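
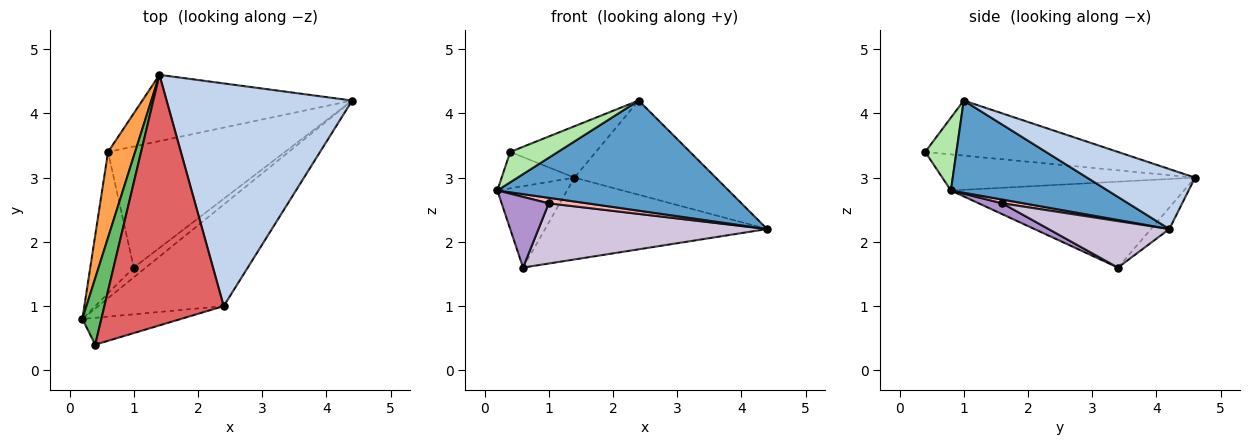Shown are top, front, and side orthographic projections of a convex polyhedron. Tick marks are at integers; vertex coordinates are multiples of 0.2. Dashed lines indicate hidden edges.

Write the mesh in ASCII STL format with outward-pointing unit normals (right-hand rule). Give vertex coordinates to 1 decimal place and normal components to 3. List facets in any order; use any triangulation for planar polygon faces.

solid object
 facet normal 0.446 -0.658 -0.607
  outer loop
   vertex 2.4 1.0 4.2
   vertex 0.2 0.8 2.8
   vertex 4.4 4.2 2.2
  endloop
 endfacet
 facet normal 0.285 0.373 0.883
  outer loop
   vertex 2.4 1.0 4.2
   vertex 4.4 4.2 2.2
   vertex 1.4 4.6 3.0
  endloop
 endfacet
 facet normal -0.917 0.274 0.289
  outer loop
   vertex 0.6 3.4 1.6
   vertex 0.2 0.8 2.8
   vertex 1.4 4.6 3.0
  endloop
 endfacet
 facet normal -0.064 0.775 -0.628
  outer loop
   vertex 0.6 3.4 1.6
   vertex 1.4 4.6 3.0
   vertex 4.4 4.2 2.2
  endloop
 endfacet
 facet normal -0.858 0.247 0.451
  outer loop
   vertex 0.4 0.4 3.4
   vertex 1.4 4.6 3.0
   vertex 0.2 0.8 2.8
  endloop
 endfacet
 facet normal 0.440 -0.673 -0.595
  outer loop
   vertex 0.4 0.4 3.4
   vertex 0.2 0.8 2.8
   vertex 2.4 1.0 4.2
  endloop
 endfacet
 facet normal -0.412 0.183 0.893
  outer loop
   vertex 0.4 0.4 3.4
   vertex 2.4 1.0 4.2
   vertex 1.4 4.6 3.0
  endloop
 endfacet
 facet normal 0.263 -0.473 -0.841
  outer loop
   vertex 1.0 1.6 2.6
   vertex 4.4 4.2 2.2
   vertex 0.2 0.8 2.8
  endloop
 endfacet
 facet normal 0.218 -0.436 -0.873
  outer loop
   vertex 1.0 1.6 2.6
   vertex 0.2 0.8 2.8
   vertex 0.6 3.4 1.6
  endloop
 endfacet
 facet normal 0.229 -0.433 -0.872
  outer loop
   vertex 1.0 1.6 2.6
   vertex 0.6 3.4 1.6
   vertex 4.4 4.2 2.2
  endloop
 endfacet
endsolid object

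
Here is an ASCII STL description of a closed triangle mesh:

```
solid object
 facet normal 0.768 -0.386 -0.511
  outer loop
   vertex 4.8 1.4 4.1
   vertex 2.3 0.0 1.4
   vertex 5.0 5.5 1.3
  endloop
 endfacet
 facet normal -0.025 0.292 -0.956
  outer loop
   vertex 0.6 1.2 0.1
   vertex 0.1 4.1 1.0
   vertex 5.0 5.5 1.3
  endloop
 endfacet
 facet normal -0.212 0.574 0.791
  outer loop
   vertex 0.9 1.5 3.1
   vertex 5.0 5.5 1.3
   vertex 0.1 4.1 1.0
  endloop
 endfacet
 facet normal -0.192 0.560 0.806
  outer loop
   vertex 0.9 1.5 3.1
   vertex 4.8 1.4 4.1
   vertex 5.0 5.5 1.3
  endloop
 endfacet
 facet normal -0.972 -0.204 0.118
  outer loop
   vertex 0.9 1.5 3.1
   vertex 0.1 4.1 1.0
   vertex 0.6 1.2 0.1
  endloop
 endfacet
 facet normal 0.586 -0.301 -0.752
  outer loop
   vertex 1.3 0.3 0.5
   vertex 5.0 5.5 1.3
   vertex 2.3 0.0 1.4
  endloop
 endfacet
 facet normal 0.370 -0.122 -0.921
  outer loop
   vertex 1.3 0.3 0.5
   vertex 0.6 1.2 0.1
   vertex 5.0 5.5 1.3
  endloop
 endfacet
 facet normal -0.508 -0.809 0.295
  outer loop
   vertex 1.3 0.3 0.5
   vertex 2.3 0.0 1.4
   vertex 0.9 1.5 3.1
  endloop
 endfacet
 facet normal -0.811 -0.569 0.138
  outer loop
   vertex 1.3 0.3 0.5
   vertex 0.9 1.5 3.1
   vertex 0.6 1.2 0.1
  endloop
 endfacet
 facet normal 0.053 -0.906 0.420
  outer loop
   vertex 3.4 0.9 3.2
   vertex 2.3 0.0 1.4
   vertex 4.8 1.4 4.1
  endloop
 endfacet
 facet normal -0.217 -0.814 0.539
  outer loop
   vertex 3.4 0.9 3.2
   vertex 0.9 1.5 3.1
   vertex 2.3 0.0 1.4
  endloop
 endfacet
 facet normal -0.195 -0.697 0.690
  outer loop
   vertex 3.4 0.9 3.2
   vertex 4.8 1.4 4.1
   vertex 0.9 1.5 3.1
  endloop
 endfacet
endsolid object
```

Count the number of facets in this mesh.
12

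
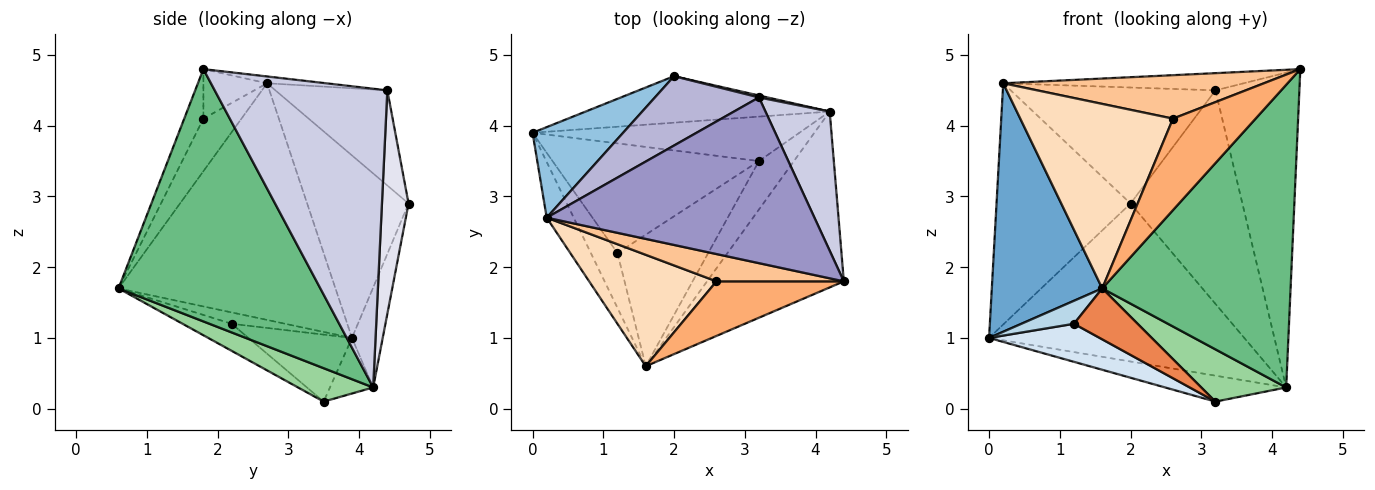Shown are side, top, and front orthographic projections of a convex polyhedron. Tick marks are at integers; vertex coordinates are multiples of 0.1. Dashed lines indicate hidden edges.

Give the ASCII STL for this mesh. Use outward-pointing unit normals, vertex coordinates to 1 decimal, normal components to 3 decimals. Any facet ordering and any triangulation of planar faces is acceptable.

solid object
 facet normal -0.887 -0.451 -0.101
  outer loop
   vertex 0.2 2.7 4.6
   vertex 0.0 3.9 1.0
   vertex 1.6 0.6 1.7
  endloop
 endfacet
 facet normal -0.578 0.764 0.287
  outer loop
   vertex 2.0 4.7 2.9
   vertex 0.0 3.9 1.0
   vertex 0.2 2.7 4.6
  endloop
 endfacet
 facet normal -0.367 -0.360 -0.858
  outer loop
   vertex 1.2 2.2 1.2
   vertex 1.6 0.6 1.7
   vertex 0.0 3.9 1.0
  endloop
 endfacet
 facet normal -0.293 -0.313 -0.903
  outer loop
   vertex 1.2 2.2 1.2
   vertex 0.0 3.9 1.0
   vertex 3.2 3.5 0.1
  endloop
 endfacet
 facet normal -0.268 -0.348 -0.898
  outer loop
   vertex 1.2 2.2 1.2
   vertex 3.2 3.5 0.1
   vertex 1.6 0.6 1.7
  endloop
 endfacet
 facet normal -0.195 -0.842 0.503
  outer loop
   vertex 2.6 1.8 4.1
   vertex 1.6 0.6 1.7
   vertex 4.4 1.8 4.8
  endloop
 endfacet
 facet normal -0.203 -0.829 0.521
  outer loop
   vertex 2.6 1.8 4.1
   vertex 4.4 1.8 4.8
   vertex 0.2 2.7 4.6
  endloop
 endfacet
 facet normal -0.209 -0.837 0.506
  outer loop
   vertex 2.6 1.8 4.1
   vertex 0.2 2.7 4.6
   vertex 1.6 0.6 1.7
  endloop
 endfacet
 facet normal 0.680 -0.634 -0.368
  outer loop
   vertex 4.2 4.2 0.3
   vertex 4.4 1.8 4.8
   vertex 1.6 0.6 1.7
  endloop
 endfacet
 facet normal 0.545 -0.615 -0.570
  outer loop
   vertex 4.2 4.2 0.3
   vertex 1.6 0.6 1.7
   vertex 3.2 3.5 0.1
  endloop
 endfacet
 facet normal -0.177 0.496 -0.850
  outer loop
   vertex 4.2 4.2 0.3
   vertex 3.2 3.5 0.1
   vertex 0.0 3.9 1.0
  endloop
 endfacet
 facet normal -0.115 0.953 -0.280
  outer loop
   vertex 4.2 4.2 0.3
   vertex 0.0 3.9 1.0
   vertex 2.0 4.7 2.9
  endloop
 endfacet
 facet normal -0.025 0.103 0.994
  outer loop
   vertex 3.2 4.4 4.5
   vertex 0.2 2.7 4.6
   vertex 4.4 1.8 4.8
  endloop
 endfacet
 facet normal -0.425 0.777 0.464
  outer loop
   vertex 3.2 4.4 4.5
   vertex 2.0 4.7 2.9
   vertex 0.2 2.7 4.6
  endloop
 endfacet
 facet normal 0.883 0.429 0.190
  outer loop
   vertex 3.2 4.4 4.5
   vertex 4.4 1.8 4.8
   vertex 4.2 4.2 0.3
  endloop
 endfacet
 facet normal 0.231 0.973 0.009
  outer loop
   vertex 3.2 4.4 4.5
   vertex 4.2 4.2 0.3
   vertex 2.0 4.7 2.9
  endloop
 endfacet
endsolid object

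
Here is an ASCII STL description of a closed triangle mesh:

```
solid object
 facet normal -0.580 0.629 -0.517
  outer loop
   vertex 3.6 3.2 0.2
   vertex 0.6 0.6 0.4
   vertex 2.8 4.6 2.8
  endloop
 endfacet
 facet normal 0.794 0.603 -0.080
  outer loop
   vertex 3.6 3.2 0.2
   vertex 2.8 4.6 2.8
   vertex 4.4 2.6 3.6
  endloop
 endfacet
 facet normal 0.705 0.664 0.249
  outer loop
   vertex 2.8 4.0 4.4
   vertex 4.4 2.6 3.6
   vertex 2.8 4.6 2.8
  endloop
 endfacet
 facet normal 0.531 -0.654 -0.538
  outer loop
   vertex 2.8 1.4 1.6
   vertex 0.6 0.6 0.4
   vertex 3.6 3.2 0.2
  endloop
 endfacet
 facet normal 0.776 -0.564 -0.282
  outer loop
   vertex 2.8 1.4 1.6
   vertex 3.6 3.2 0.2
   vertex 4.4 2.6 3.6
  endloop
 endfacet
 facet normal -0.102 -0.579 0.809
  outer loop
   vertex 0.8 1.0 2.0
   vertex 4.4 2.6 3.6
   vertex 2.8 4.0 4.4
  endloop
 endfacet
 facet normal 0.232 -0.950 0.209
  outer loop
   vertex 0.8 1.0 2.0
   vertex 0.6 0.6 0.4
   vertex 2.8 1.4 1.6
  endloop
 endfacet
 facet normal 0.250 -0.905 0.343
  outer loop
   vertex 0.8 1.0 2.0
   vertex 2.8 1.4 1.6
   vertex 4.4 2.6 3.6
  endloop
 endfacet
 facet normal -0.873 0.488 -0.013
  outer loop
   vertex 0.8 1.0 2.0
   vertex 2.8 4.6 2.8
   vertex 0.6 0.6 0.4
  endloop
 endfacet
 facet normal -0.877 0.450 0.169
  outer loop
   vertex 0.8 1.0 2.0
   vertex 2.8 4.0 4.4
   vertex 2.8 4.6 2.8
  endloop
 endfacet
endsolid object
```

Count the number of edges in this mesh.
15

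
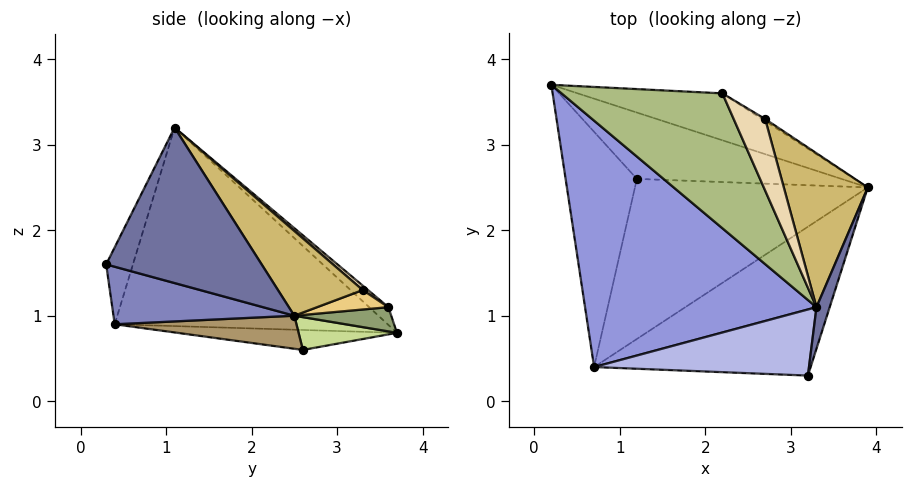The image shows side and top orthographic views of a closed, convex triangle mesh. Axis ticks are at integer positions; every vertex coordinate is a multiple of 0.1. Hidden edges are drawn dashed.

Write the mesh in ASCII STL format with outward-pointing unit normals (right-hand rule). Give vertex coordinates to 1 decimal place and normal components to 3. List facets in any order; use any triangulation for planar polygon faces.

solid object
 facet normal 0.956 -0.282 0.081
  outer loop
   vertex 3.3 1.1 3.2
   vertex 3.2 0.3 1.6
   vertex 3.9 2.5 1.0
  endloop
 endfacet
 facet normal 0.243 -0.326 -0.914
  outer loop
   vertex 0.7 0.4 0.9
   vertex 3.9 2.5 1.0
   vertex 3.2 0.3 1.6
  endloop
 endfacet
 facet normal -0.649 -0.075 0.757
  outer loop
   vertex 0.7 0.4 0.9
   vertex 3.3 1.1 3.2
   vertex 0.2 3.7 0.8
  endloop
 endfacet
 facet normal -0.161 -0.879 0.449
  outer loop
   vertex 0.7 0.4 0.9
   vertex 3.2 0.3 1.6
   vertex 3.3 1.1 3.2
  endloop
 endfacet
 facet normal 0.156 0.326 -0.932
  outer loop
   vertex 2.2 3.6 1.1
   vertex 3.9 2.5 1.0
   vertex 0.2 3.7 0.8
  endloop
 endfacet
 facet normal -0.086 0.618 0.781
  outer loop
   vertex 2.2 3.6 1.1
   vertex 0.2 3.7 0.8
   vertex 3.3 1.1 3.2
  endloop
 endfacet
 facet normal 0.151 0.308 -0.939
  outer loop
   vertex 1.2 2.6 0.6
   vertex 0.2 3.7 0.8
   vertex 3.9 2.5 1.0
  endloop
 endfacet
 facet normal -0.269 -0.070 -0.961
  outer loop
   vertex 1.2 2.6 0.6
   vertex 0.7 0.4 0.9
   vertex 0.2 3.7 0.8
  endloop
 endfacet
 facet normal 0.139 -0.165 -0.977
  outer loop
   vertex 1.2 2.6 0.6
   vertex 3.9 2.5 1.0
   vertex 0.7 0.4 0.9
  endloop
 endfacet
 facet normal 0.554 0.625 0.549
  outer loop
   vertex 2.7 3.3 1.3
   vertex 3.3 1.1 3.2
   vertex 3.9 2.5 1.0
  endloop
 endfacet
 facet normal 0.538 0.839 -0.086
  outer loop
   vertex 2.7 3.3 1.3
   vertex 3.9 2.5 1.0
   vertex 2.2 3.6 1.1
  endloop
 endfacet
 facet normal 0.104 0.666 0.738
  outer loop
   vertex 2.7 3.3 1.3
   vertex 2.2 3.6 1.1
   vertex 3.3 1.1 3.2
  endloop
 endfacet
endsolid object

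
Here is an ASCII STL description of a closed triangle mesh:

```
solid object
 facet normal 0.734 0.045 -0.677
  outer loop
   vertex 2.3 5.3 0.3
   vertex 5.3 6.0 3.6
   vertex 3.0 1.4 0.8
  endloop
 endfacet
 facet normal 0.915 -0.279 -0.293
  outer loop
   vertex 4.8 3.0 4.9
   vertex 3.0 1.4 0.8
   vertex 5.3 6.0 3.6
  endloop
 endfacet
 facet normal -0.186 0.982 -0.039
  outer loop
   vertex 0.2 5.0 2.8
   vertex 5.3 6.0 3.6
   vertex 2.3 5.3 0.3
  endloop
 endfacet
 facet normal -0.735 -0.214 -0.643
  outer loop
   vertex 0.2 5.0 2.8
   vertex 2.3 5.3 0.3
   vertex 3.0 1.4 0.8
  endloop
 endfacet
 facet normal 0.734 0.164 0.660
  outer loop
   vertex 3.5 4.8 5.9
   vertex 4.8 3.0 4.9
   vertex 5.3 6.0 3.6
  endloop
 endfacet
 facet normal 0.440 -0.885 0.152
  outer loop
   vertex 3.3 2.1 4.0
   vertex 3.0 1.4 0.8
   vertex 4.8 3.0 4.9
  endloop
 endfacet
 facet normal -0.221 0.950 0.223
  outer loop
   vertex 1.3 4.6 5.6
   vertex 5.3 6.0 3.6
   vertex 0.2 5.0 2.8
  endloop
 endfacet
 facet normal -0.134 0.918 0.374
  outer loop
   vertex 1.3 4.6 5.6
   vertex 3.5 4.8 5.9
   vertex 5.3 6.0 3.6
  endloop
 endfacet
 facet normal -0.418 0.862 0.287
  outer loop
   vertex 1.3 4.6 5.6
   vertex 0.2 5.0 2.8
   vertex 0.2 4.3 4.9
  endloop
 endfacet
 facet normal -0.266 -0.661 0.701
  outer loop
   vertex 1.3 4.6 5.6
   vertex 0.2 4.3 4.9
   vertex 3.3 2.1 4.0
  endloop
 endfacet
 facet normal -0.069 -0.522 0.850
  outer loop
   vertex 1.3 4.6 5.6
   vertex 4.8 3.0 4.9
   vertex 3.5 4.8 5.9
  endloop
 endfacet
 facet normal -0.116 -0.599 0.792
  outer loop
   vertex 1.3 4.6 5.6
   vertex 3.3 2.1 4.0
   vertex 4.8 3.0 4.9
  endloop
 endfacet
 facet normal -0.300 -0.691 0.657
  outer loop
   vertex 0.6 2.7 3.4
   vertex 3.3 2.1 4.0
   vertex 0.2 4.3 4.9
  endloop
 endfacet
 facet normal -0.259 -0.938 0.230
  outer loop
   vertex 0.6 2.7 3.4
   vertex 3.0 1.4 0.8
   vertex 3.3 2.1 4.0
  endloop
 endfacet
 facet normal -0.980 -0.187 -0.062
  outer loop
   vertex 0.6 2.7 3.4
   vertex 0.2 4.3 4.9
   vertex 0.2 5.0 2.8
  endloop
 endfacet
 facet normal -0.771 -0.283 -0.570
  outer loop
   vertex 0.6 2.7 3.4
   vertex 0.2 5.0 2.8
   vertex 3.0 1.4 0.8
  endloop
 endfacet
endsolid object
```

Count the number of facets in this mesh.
16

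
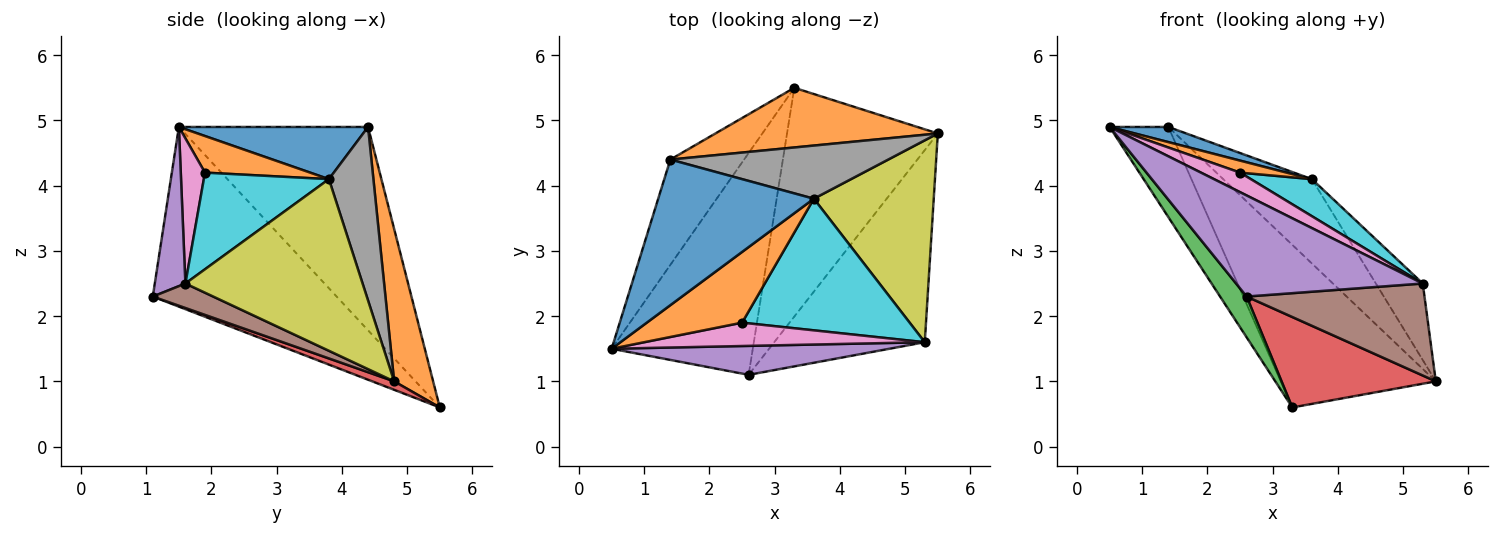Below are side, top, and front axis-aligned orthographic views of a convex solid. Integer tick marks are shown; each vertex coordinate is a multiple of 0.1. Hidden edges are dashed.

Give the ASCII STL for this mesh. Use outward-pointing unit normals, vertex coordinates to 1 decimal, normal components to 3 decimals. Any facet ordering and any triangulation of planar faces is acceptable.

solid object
 facet normal -0.903 0.280 -0.327
  outer loop
   vertex 3.3 5.5 0.6
   vertex 0.5 1.5 4.9
   vertex 1.4 4.4 4.9
  endloop
 endfacet
 facet normal 0.230 0.914 0.335
  outer loop
   vertex 3.3 5.5 0.6
   vertex 1.4 4.4 4.9
   vertex 5.5 4.8 1.0
  endloop
 endfacet
 facet normal -0.781 -0.113 -0.614
  outer loop
   vertex 2.6 1.1 2.3
   vertex 0.5 1.5 4.9
   vertex 3.3 5.5 0.6
  endloop
 endfacet
 facet normal 0.052 -0.367 -0.929
  outer loop
   vertex 2.6 1.1 2.3
   vertex 3.3 5.5 0.6
   vertex 5.5 4.8 1.0
  endloop
 endfacet
 facet normal 0.156 -0.950 0.272
  outer loop
   vertex 5.3 1.6 2.5
   vertex 0.5 1.5 4.9
   vertex 2.6 1.1 2.3
  endloop
 endfacet
 facet normal 0.145 -0.427 -0.892
  outer loop
   vertex 5.3 1.6 2.5
   vertex 2.6 1.1 2.3
   vertex 5.5 4.8 1.0
  endloop
 endfacet
 facet normal 0.369 -0.597 0.713
  outer loop
   vertex 2.5 1.9 4.2
   vertex 0.5 1.5 4.9
   vertex 5.3 1.6 2.5
  endloop
 endfacet
 facet normal 0.391 0.779 0.491
  outer loop
   vertex 3.6 3.8 4.1
   vertex 5.5 4.8 1.0
   vertex 1.4 4.4 4.9
  endloop
 endfacet
 facet normal 0.801 0.212 0.560
  outer loop
   vertex 3.6 3.8 4.1
   vertex 5.3 1.6 2.5
   vertex 5.5 4.8 1.0
  endloop
 endfacet
 facet normal 0.486 -0.237 0.842
  outer loop
   vertex 3.6 3.8 4.1
   vertex 2.5 1.9 4.2
   vertex 5.3 1.6 2.5
  endloop
 endfacet
 facet normal 0.316 -0.098 0.944
  outer loop
   vertex 3.6 3.8 4.1
   vertex 1.4 4.4 4.9
   vertex 0.5 1.5 4.9
  endloop
 endfacet
 facet normal 0.354 -0.156 0.922
  outer loop
   vertex 3.6 3.8 4.1
   vertex 0.5 1.5 4.9
   vertex 2.5 1.9 4.2
  endloop
 endfacet
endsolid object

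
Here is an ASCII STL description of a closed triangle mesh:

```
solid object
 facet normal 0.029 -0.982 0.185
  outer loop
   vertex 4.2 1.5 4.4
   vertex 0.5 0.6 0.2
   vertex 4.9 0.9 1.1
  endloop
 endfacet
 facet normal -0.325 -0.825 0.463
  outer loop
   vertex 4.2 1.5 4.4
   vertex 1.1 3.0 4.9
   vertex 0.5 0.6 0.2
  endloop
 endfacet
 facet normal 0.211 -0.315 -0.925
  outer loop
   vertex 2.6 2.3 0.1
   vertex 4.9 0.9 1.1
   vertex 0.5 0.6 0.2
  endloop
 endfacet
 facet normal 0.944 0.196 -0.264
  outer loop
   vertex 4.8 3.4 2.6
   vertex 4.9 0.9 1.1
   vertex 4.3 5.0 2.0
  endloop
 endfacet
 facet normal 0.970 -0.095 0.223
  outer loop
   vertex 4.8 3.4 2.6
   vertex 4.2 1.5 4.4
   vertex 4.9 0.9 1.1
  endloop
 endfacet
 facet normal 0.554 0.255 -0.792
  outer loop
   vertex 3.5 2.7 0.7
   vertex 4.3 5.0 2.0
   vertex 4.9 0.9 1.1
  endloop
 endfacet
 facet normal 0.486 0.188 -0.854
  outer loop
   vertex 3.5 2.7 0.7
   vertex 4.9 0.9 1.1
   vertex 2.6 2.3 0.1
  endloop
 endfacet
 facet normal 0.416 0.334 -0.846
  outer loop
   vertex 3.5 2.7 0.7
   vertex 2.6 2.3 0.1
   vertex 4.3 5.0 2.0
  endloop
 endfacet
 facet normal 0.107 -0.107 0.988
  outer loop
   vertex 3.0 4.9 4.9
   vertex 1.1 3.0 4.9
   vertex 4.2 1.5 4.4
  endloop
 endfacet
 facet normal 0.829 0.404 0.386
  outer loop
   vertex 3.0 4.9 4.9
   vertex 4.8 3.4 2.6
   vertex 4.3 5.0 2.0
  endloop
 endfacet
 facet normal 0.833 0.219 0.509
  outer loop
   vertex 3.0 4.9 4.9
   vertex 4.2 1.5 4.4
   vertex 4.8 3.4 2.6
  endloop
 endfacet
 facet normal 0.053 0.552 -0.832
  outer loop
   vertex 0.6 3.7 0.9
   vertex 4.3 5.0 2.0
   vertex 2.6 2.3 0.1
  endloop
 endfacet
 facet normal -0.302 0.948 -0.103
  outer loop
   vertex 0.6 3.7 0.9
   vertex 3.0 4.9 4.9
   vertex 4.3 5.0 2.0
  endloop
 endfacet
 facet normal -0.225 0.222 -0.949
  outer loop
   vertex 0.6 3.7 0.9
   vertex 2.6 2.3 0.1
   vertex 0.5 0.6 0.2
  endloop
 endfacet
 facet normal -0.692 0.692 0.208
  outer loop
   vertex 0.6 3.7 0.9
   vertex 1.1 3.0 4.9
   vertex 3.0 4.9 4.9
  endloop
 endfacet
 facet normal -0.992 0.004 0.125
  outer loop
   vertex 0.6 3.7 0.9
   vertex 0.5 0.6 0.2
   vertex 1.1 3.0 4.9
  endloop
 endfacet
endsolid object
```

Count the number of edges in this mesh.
24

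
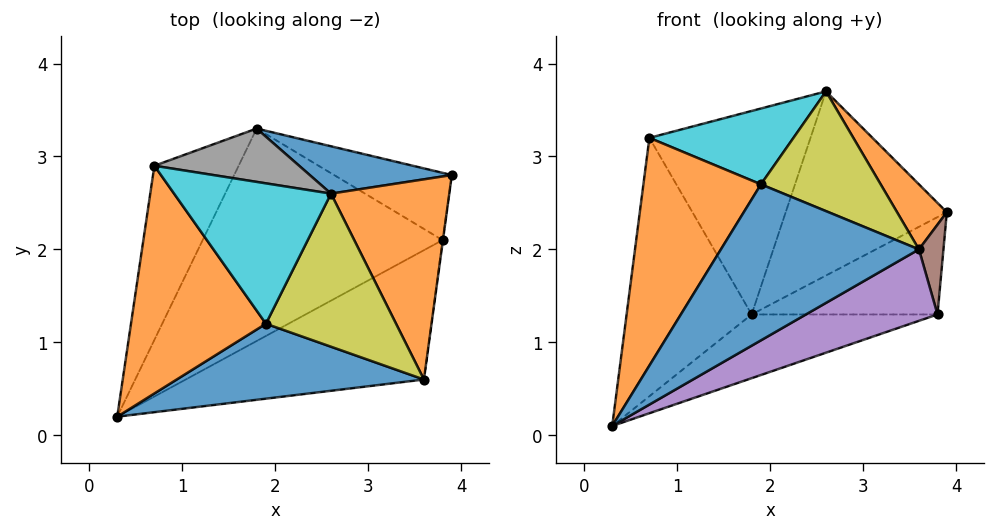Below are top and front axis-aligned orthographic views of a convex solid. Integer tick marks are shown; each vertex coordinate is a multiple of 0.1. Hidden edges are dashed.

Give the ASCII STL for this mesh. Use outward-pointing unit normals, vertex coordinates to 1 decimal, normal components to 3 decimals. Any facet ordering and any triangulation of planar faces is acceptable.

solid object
 facet normal 0.100 0.964 0.248
  outer loop
   vertex 2.6 2.6 3.7
   vertex 3.9 2.8 2.4
   vertex 1.8 3.3 1.3
  endloop
 endfacet
 facet normal 0.707 -0.219 0.673
  outer loop
   vertex 3.6 0.6 2.0
   vertex 3.9 2.8 2.4
   vertex 2.6 2.6 3.7
  endloop
 endfacet
 facet normal 0.170 0.283 -0.944
  outer loop
   vertex 3.8 2.1 1.3
   vertex 0.3 0.2 0.1
   vertex 1.8 3.3 1.3
  endloop
 endfacet
 facet normal 0.443 0.738 -0.510
  outer loop
   vertex 3.8 2.1 1.3
   vertex 1.8 3.3 1.3
   vertex 3.9 2.8 2.4
  endloop
 endfacet
 facet normal 0.490 -0.421 -0.763
  outer loop
   vertex 3.8 2.1 1.3
   vertex 3.6 0.6 2.0
   vertex 0.3 0.2 0.1
  endloop
 endfacet
 facet normal 0.991 -0.134 -0.005
  outer loop
   vertex 3.8 2.1 1.3
   vertex 3.9 2.8 2.4
   vertex 3.6 0.6 2.0
  endloop
 endfacet
 facet normal -0.785 0.514 -0.346
  outer loop
   vertex 0.7 2.9 3.2
   vertex 1.8 3.3 1.3
   vertex 0.3 0.2 0.1
  endloop
 endfacet
 facet normal 0.086 0.964 0.253
  outer loop
   vertex 0.7 2.9 3.2
   vertex 2.6 2.6 3.7
   vertex 1.8 3.3 1.3
  endloop
 endfacet
 facet normal 0.106 -0.613 0.783
  outer loop
   vertex 1.9 1.2 2.7
   vertex 3.6 0.6 2.0
   vertex 2.6 2.6 3.7
  endloop
 endfacet
 facet normal -0.293 -0.454 0.841
  outer loop
   vertex 1.9 1.2 2.7
   vertex 2.6 2.6 3.7
   vertex 0.7 2.9 3.2
  endloop
 endfacet
 facet normal -0.139 -0.893 0.429
  outer loop
   vertex 1.9 1.2 2.7
   vertex 0.3 0.2 0.1
   vertex 3.6 0.6 2.0
  endloop
 endfacet
 facet normal -0.577 -0.577 0.577
  outer loop
   vertex 1.9 1.2 2.7
   vertex 0.7 2.9 3.2
   vertex 0.3 0.2 0.1
  endloop
 endfacet
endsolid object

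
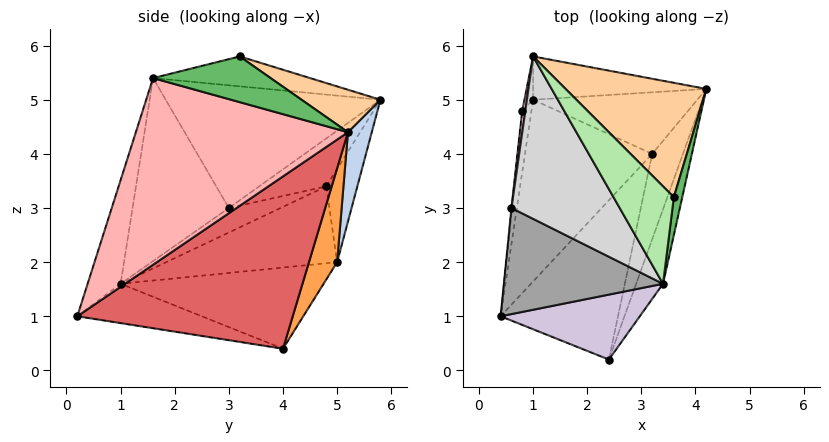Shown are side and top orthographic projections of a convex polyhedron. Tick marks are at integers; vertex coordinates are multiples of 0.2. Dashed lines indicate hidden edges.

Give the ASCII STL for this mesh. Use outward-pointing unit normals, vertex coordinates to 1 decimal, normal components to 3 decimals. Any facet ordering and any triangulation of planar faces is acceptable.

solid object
 facet normal -0.531 0.163 -0.832
  outer loop
   vertex 1.0 5.0 2.0
   vertex 3.2 4.0 0.4
   vertex 0.4 1.0 1.6
  endloop
 endfacet
 facet normal 0.132 0.958 -0.255
  outer loop
   vertex 1.0 5.0 2.0
   vertex 1.0 5.8 5.0
   vertex 4.2 5.2 4.4
  endloop
 endfacet
 facet normal 0.185 0.927 -0.325
  outer loop
   vertex 1.0 5.0 2.0
   vertex 4.2 5.2 4.4
   vertex 3.2 4.0 0.4
  endloop
 endfacet
 facet normal 0.250 0.504 0.827
  outer loop
   vertex 3.6 3.2 5.8
   vertex 4.2 5.2 4.4
   vertex 1.0 5.8 5.0
  endloop
 endfacet
 facet normal 0.970 -0.166 0.179
  outer loop
   vertex 3.6 3.2 5.8
   vertex 3.4 1.6 5.4
   vertex 4.2 5.2 4.4
  endloop
 endfacet
 facet normal -0.438 -0.166 0.884
  outer loop
   vertex 3.6 3.2 5.8
   vertex 1.0 5.8 5.0
   vertex 3.4 1.6 5.4
  endloop
 endfacet
 facet normal 0.958 -0.229 -0.171
  outer loop
   vertex 2.4 0.2 1.0
   vertex 3.2 4.0 0.4
   vertex 4.2 5.2 4.4
  endloop
 endfacet
 facet normal 0.958 -0.251 -0.138
  outer loop
   vertex 2.4 0.2 1.0
   vertex 4.2 5.2 4.4
   vertex 3.4 1.6 5.4
  endloop
 endfacet
 facet normal -0.317 -0.083 -0.945
  outer loop
   vertex 2.4 0.2 1.0
   vertex 0.4 1.0 1.6
   vertex 3.2 4.0 0.4
  endloop
 endfacet
 facet normal -0.257 -0.902 0.346
  outer loop
   vertex 2.4 0.2 1.0
   vertex 3.4 1.6 5.4
   vertex 0.4 1.0 1.6
  endloop
 endfacet
 facet normal -0.980 0.159 -0.117
  outer loop
   vertex 0.8 4.8 3.4
   vertex 1.0 5.0 2.0
   vertex 0.4 1.0 1.6
  endloop
 endfacet
 facet normal -0.941 0.328 -0.087
  outer loop
   vertex 0.8 4.8 3.4
   vertex 1.0 5.8 5.0
   vertex 1.0 5.0 2.0
  endloop
 endfacet
 facet normal -0.993 0.115 -0.023
  outer loop
   vertex 0.6 3.0 3.0
   vertex 0.8 4.8 3.4
   vertex 0.4 1.0 1.6
  endloop
 endfacet
 facet normal -0.993 0.096 0.064
  outer loop
   vertex 0.6 3.0 3.0
   vertex 1.0 5.8 5.0
   vertex 0.8 4.8 3.4
  endloop
 endfacet
 facet normal -0.704 -0.358 0.613
  outer loop
   vertex 0.6 3.0 3.0
   vertex 0.4 1.0 1.6
   vertex 3.4 1.6 5.4
  endloop
 endfacet
 facet normal -0.704 -0.343 0.621
  outer loop
   vertex 0.6 3.0 3.0
   vertex 3.4 1.6 5.4
   vertex 1.0 5.8 5.0
  endloop
 endfacet
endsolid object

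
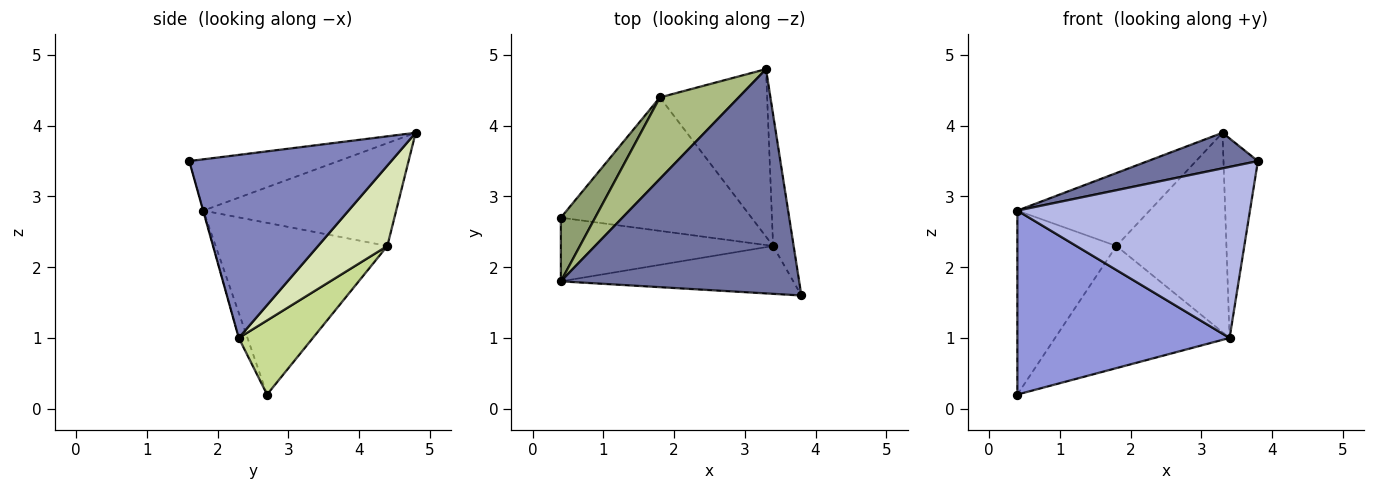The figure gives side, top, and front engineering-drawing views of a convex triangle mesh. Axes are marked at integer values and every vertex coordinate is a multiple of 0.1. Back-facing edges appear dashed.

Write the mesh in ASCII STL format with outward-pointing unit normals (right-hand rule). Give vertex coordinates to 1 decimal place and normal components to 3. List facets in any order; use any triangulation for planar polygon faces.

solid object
 facet normal -0.208 -0.153 0.966
  outer loop
   vertex 0.4 1.8 2.8
   vertex 3.8 1.6 3.5
   vertex 3.3 4.8 3.9
  endloop
 endfacet
 facet normal 0.980 0.167 -0.110
  outer loop
   vertex 3.4 2.3 1.0
   vertex 3.3 4.8 3.9
   vertex 3.8 1.6 3.5
  endloop
 endfacet
 facet normal -0.039 -0.944 -0.327
  outer loop
   vertex 3.4 2.3 1.0
   vertex 0.4 1.8 2.8
   vertex 0.4 2.7 0.2
  endloop
 endfacet
 facet normal -0.001 -0.963 -0.269
  outer loop
   vertex 3.4 2.3 1.0
   vertex 3.8 1.6 3.5
   vertex 0.4 1.8 2.8
  endloop
 endfacet
 facet normal -0.854 0.492 0.170
  outer loop
   vertex 1.8 4.4 2.3
   vertex 0.4 2.7 0.2
   vertex 0.4 1.8 2.8
  endloop
 endfacet
 facet normal -0.697 0.478 0.534
  outer loop
   vertex 1.8 4.4 2.3
   vertex 0.4 1.8 2.8
   vertex 3.3 4.8 3.9
  endloop
 endfacet
 facet normal 0.276 0.649 -0.709
  outer loop
   vertex 1.8 4.4 2.3
   vertex 3.4 2.3 1.0
   vertex 0.4 2.7 0.2
  endloop
 endfacet
 facet normal 0.434 0.690 -0.580
  outer loop
   vertex 1.8 4.4 2.3
   vertex 3.3 4.8 3.9
   vertex 3.4 2.3 1.0
  endloop
 endfacet
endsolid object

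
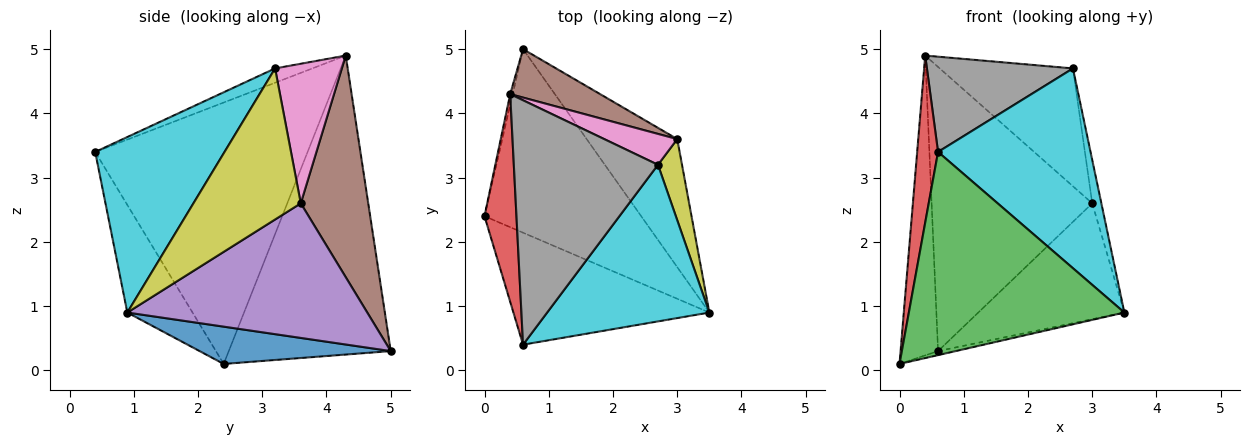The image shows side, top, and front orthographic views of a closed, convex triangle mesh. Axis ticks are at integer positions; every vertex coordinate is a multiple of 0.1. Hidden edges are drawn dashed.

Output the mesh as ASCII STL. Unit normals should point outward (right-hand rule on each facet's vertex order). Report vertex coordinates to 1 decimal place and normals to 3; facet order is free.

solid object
 facet normal 0.231 0.021 -0.973
  outer loop
   vertex 0.6 5.0 0.3
   vertex 3.5 0.9 0.9
   vertex 0.0 2.4 0.1
  endloop
 endfacet
 facet normal -0.974 0.225 -0.008
  outer loop
   vertex 0.4 4.3 4.9
   vertex 0.6 5.0 0.3
   vertex 0.0 2.4 0.1
  endloop
 endfacet
 facet normal -0.256 -0.847 -0.467
  outer loop
   vertex 0.6 0.4 3.4
   vertex 0.0 2.4 0.1
   vertex 3.5 0.9 0.9
  endloop
 endfacet
 facet normal -0.988 -0.097 0.121
  outer loop
   vertex 0.6 0.4 3.4
   vertex 0.4 4.3 4.9
   vertex 0.0 2.4 0.1
  endloop
 endfacet
 facet normal 0.741 0.451 -0.498
  outer loop
   vertex 3.0 3.6 2.6
   vertex 3.5 0.9 0.9
   vertex 0.6 5.0 0.3
  endloop
 endfacet
 facet normal 0.383 0.911 0.155
  outer loop
   vertex 3.0 3.6 2.6
   vertex 0.6 5.0 0.3
   vertex 0.4 4.3 4.9
  endloop
 endfacet
 facet normal 0.436 0.870 0.228
  outer loop
   vertex 2.7 3.2 4.7
   vertex 3.0 3.6 2.6
   vertex 0.4 4.3 4.9
  endloop
 endfacet
 facet normal -0.092 -0.362 0.928
  outer loop
   vertex 2.7 3.2 4.7
   vertex 0.4 4.3 4.9
   vertex 0.6 0.4 3.4
  endloop
 endfacet
 facet normal 0.984 0.084 0.157
  outer loop
   vertex 2.7 3.2 4.7
   vertex 3.5 0.9 0.9
   vertex 3.0 3.6 2.6
  endloop
 endfacet
 facet normal 0.555 -0.655 0.513
  outer loop
   vertex 2.7 3.2 4.7
   vertex 0.6 0.4 3.4
   vertex 3.5 0.9 0.9
  endloop
 endfacet
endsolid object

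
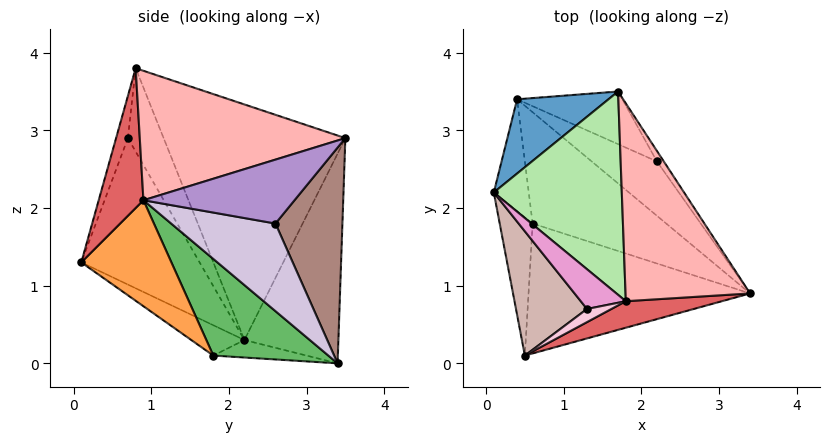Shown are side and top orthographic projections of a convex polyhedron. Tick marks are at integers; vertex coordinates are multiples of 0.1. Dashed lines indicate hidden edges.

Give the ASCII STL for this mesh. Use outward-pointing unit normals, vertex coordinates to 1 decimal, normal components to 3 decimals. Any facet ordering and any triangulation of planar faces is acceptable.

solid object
 facet normal -0.871 0.313 0.380
  outer loop
   vertex 0.4 3.4 0.0
   vertex 0.1 2.2 0.3
   vertex 1.7 3.5 2.9
  endloop
 endfacet
 facet normal -0.611 -0.432 -0.663
  outer loop
   vertex 0.6 1.8 0.1
   vertex 0.5 0.1 1.3
   vertex 0.1 2.2 0.3
  endloop
 endfacet
 facet normal 0.360 -0.552 -0.752
  outer loop
   vertex 0.6 1.8 0.1
   vertex 3.4 0.9 2.1
   vertex 0.5 0.1 1.3
  endloop
 endfacet
 facet normal -0.444 -0.111 -0.889
  outer loop
   vertex 0.6 1.8 0.1
   vertex 0.1 2.2 0.3
   vertex 0.4 3.4 0.0
  endloop
 endfacet
 facet normal 0.586 0.023 -0.810
  outer loop
   vertex 0.6 1.8 0.1
   vertex 0.4 3.4 0.0
   vertex 3.4 0.9 2.1
  endloop
 endfacet
 facet normal -0.872 0.126 0.474
  outer loop
   vertex 1.8 0.8 3.8
   vertex 1.7 3.5 2.9
   vertex 0.1 2.2 0.3
  endloop
 endfacet
 facet normal 0.223 -0.963 0.153
  outer loop
   vertex 1.8 0.8 3.8
   vertex 0.5 0.1 1.3
   vertex 3.4 0.9 2.1
  endloop
 endfacet
 facet normal 0.698 0.250 0.671
  outer loop
   vertex 1.8 0.8 3.8
   vertex 3.4 0.9 2.1
   vertex 1.7 3.5 2.9
  endloop
 endfacet
 facet normal 0.821 0.564 -0.088
  outer loop
   vertex 2.2 2.6 1.8
   vertex 1.7 3.5 2.9
   vertex 3.4 0.9 2.1
  endloop
 endfacet
 facet normal 0.728 0.418 -0.542
  outer loop
   vertex 2.2 2.6 1.8
   vertex 3.4 0.9 2.1
   vertex 0.4 3.4 0.0
  endloop
 endfacet
 facet normal 0.624 0.719 -0.305
  outer loop
   vertex 2.2 2.6 1.8
   vertex 0.4 3.4 0.0
   vertex 1.7 3.5 2.9
  endloop
 endfacet
 facet normal -0.899 0.036 0.436
  outer loop
   vertex 1.3 0.7 2.9
   vertex 0.1 2.2 0.3
   vertex 0.5 0.1 1.3
  endloop
 endfacet
 facet normal -0.873 0.119 0.472
  outer loop
   vertex 1.3 0.7 2.9
   vertex 1.8 0.8 3.8
   vertex 0.1 2.2 0.3
  endloop
 endfacet
 facet normal -0.851 -0.179 0.493
  outer loop
   vertex 1.3 0.7 2.9
   vertex 0.5 0.1 1.3
   vertex 1.8 0.8 3.8
  endloop
 endfacet
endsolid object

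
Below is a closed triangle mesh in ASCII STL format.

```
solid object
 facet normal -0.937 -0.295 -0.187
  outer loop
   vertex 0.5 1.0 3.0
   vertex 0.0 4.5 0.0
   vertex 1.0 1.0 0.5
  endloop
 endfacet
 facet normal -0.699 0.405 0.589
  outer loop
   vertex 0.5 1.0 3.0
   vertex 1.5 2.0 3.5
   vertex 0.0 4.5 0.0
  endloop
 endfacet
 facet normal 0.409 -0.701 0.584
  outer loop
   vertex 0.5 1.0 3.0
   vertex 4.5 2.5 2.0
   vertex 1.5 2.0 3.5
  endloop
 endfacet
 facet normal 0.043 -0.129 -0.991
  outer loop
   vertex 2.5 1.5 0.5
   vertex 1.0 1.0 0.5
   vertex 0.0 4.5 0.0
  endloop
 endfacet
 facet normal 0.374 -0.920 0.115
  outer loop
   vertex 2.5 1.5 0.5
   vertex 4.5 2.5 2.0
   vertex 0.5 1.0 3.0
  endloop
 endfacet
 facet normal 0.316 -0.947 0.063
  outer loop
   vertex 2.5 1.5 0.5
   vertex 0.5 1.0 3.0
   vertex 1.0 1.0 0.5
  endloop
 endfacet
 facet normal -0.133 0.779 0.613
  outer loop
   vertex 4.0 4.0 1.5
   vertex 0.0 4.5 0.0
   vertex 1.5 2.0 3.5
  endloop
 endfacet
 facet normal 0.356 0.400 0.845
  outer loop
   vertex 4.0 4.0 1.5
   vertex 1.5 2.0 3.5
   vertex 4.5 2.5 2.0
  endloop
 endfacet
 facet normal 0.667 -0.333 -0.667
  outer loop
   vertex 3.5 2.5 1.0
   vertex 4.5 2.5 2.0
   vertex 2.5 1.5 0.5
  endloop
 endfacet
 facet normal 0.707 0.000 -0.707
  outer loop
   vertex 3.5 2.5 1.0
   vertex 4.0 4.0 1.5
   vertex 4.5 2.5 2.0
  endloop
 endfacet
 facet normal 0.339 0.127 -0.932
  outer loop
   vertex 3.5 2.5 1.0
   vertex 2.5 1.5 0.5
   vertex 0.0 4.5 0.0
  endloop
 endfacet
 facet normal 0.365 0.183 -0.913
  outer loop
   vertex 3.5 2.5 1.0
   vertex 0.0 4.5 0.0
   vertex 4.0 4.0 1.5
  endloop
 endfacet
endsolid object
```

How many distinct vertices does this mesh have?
8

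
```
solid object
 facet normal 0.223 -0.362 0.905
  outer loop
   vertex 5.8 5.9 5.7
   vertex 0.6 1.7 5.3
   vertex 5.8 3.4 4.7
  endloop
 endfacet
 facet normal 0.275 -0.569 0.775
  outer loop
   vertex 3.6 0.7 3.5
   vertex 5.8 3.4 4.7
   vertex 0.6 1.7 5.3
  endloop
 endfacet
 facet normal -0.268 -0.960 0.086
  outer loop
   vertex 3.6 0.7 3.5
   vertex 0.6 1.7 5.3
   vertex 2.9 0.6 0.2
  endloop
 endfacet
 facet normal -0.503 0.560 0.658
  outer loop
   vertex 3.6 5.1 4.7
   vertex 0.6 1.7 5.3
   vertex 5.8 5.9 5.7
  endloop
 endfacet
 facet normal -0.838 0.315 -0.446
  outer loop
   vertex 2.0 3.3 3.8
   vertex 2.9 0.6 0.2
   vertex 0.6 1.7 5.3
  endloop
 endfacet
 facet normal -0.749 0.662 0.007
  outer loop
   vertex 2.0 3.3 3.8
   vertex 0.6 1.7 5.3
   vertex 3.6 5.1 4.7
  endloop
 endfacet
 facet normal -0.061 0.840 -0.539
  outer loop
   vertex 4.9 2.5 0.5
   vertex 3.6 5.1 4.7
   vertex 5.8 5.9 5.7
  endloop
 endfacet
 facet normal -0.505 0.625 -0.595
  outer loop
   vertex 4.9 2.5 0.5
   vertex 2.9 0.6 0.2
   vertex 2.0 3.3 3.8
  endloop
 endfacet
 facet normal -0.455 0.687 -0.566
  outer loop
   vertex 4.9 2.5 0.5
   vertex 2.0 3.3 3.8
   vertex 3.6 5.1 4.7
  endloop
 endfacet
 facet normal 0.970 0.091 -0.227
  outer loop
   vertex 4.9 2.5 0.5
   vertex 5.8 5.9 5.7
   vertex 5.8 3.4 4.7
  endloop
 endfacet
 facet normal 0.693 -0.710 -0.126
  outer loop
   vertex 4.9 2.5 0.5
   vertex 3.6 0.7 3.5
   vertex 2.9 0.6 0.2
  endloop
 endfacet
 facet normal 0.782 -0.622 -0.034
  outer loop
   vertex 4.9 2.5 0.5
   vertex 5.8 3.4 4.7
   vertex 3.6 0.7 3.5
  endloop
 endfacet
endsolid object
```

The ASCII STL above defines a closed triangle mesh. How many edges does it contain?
18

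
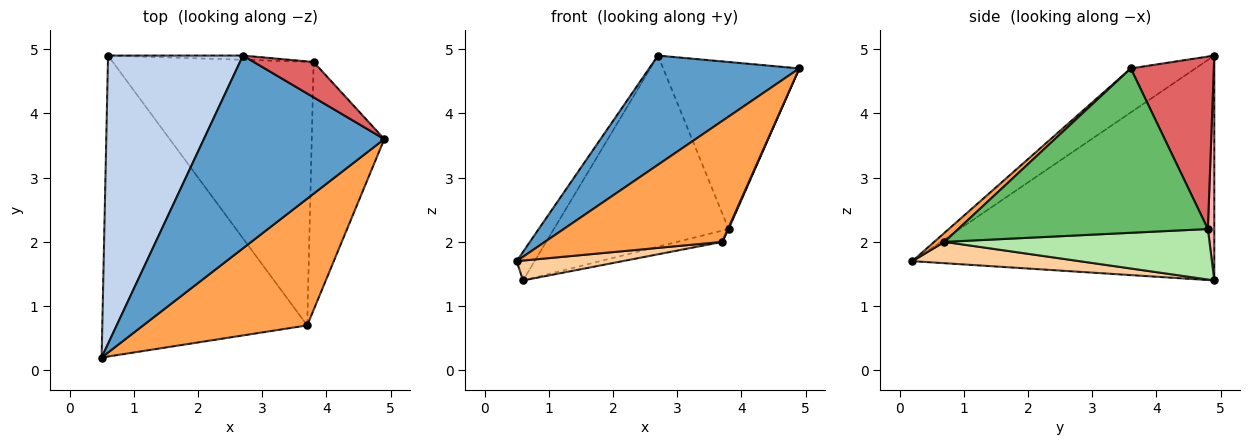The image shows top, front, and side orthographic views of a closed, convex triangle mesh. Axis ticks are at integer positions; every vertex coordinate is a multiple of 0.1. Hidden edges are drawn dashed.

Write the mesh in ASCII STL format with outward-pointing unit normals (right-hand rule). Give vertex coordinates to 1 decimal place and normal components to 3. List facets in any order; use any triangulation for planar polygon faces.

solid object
 facet normal -0.208 -0.482 0.851
  outer loop
   vertex 2.7 4.9 4.9
   vertex 0.5 0.2 1.7
   vertex 4.9 3.6 4.7
  endloop
 endfacet
 facet normal -0.856 0.051 0.514
  outer loop
   vertex 2.7 4.9 4.9
   vertex 0.6 4.9 1.4
   vertex 0.5 0.2 1.7
  endloop
 endfacet
 facet normal 0.040 -0.690 0.723
  outer loop
   vertex 3.7 0.7 2.0
   vertex 4.9 3.6 4.7
   vertex 0.5 0.2 1.7
  endloop
 endfacet
 facet normal 0.103 -0.066 -0.992
  outer loop
   vertex 3.7 0.7 2.0
   vertex 0.5 0.2 1.7
   vertex 0.6 4.9 1.4
  endloop
 endfacet
 facet normal 0.915 -0.003 -0.404
  outer loop
   vertex 3.8 4.8 2.2
   vertex 4.9 3.6 4.7
   vertex 3.7 0.7 2.0
  endloop
 endfacet
 facet normal 0.244 0.041 -0.969
  outer loop
   vertex 3.8 4.8 2.2
   vertex 3.7 0.7 2.0
   vertex 0.6 4.9 1.4
  endloop
 endfacet
 facet normal 0.513 0.840 0.178
  outer loop
   vertex 3.8 4.8 2.2
   vertex 2.7 4.9 4.9
   vertex 4.9 3.6 4.7
  endloop
 endfacet
 facet normal 0.037 0.999 -0.022
  outer loop
   vertex 3.8 4.8 2.2
   vertex 0.6 4.9 1.4
   vertex 2.7 4.9 4.9
  endloop
 endfacet
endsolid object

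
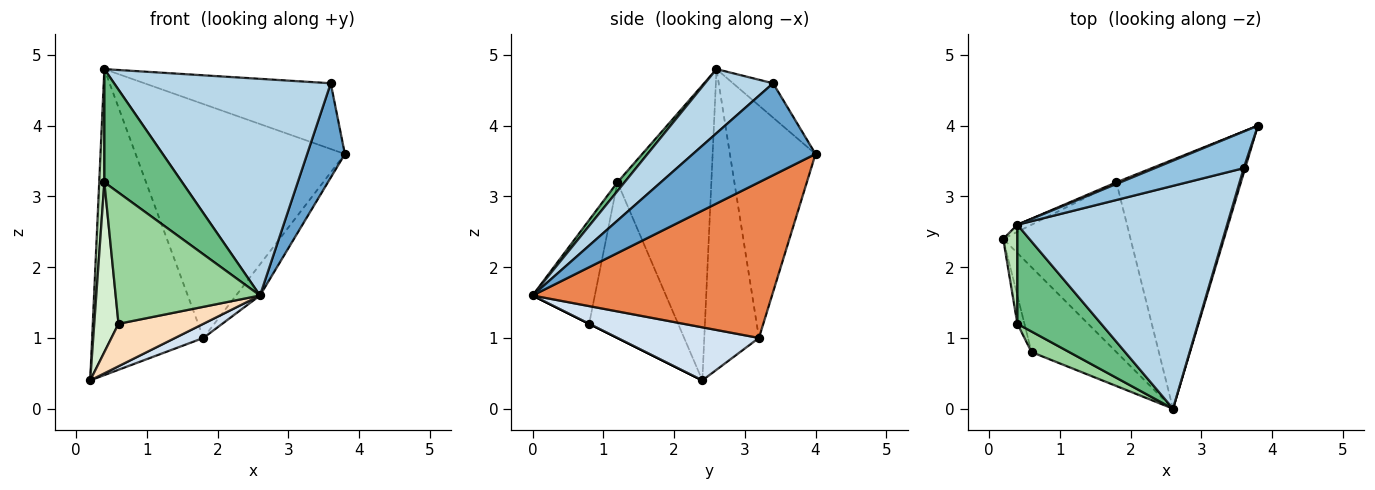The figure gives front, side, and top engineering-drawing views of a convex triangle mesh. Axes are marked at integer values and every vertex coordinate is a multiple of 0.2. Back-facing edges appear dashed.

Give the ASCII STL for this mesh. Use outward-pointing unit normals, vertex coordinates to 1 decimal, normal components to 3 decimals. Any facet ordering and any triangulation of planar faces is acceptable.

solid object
 facet normal 0.956 -0.294 0.015
  outer loop
   vertex 3.6 3.4 4.6
   vertex 2.6 0.0 1.6
   vertex 3.8 4.0 3.6
  endloop
 endfacet
 facet normal -0.185 0.859 0.478
  outer loop
   vertex 3.6 3.4 4.6
   vertex 3.8 4.0 3.6
   vertex 0.4 2.6 4.8
  endloop
 endfacet
 facet normal 0.214 -0.681 0.700
  outer loop
   vertex 3.6 3.4 4.6
   vertex 0.4 2.6 4.8
   vertex 2.6 0.0 1.6
  endloop
 endfacet
 facet normal 0.383 -0.077 -0.920
  outer loop
   vertex 1.8 3.2 1.0
   vertex 2.6 0.0 1.6
   vertex 0.2 2.4 0.4
  endloop
 endfacet
 facet normal 0.778 0.078 -0.623
  outer loop
   vertex 1.8 3.2 1.0
   vertex 3.8 4.0 3.6
   vertex 2.6 0.0 1.6
  endloop
 endfacet
 facet normal -0.441 0.897 -0.021
  outer loop
   vertex 1.8 3.2 1.0
   vertex 0.2 2.4 0.4
   vertex 0.4 2.6 4.8
  endloop
 endfacet
 facet normal -0.379 0.925 0.007
  outer loop
   vertex 1.8 3.2 1.0
   vertex 0.4 2.6 4.8
   vertex 3.8 4.0 3.6
  endloop
 endfacet
 facet normal 0.000 -0.447 -0.894
  outer loop
   vertex 0.6 0.8 1.2
   vertex 0.2 2.4 0.4
   vertex 2.6 0.0 1.6
  endloop
 endfacet
 facet normal 0.068 -0.751 0.657
  outer loop
   vertex 0.4 1.2 3.2
   vertex 2.6 0.0 1.6
   vertex 0.4 2.6 4.8
  endloop
 endfacet
 facet normal -0.392 -0.909 0.143
  outer loop
   vertex 0.4 1.2 3.2
   vertex 0.6 0.8 1.2
   vertex 2.6 0.0 1.6
  endloop
 endfacet
 facet normal -0.997 -0.055 0.048
  outer loop
   vertex 0.4 1.2 3.2
   vertex 0.4 2.6 4.8
   vertex 0.2 2.4 0.4
  endloop
 endfacet
 facet normal -0.964 -0.263 -0.044
  outer loop
   vertex 0.4 1.2 3.2
   vertex 0.2 2.4 0.4
   vertex 0.6 0.8 1.2
  endloop
 endfacet
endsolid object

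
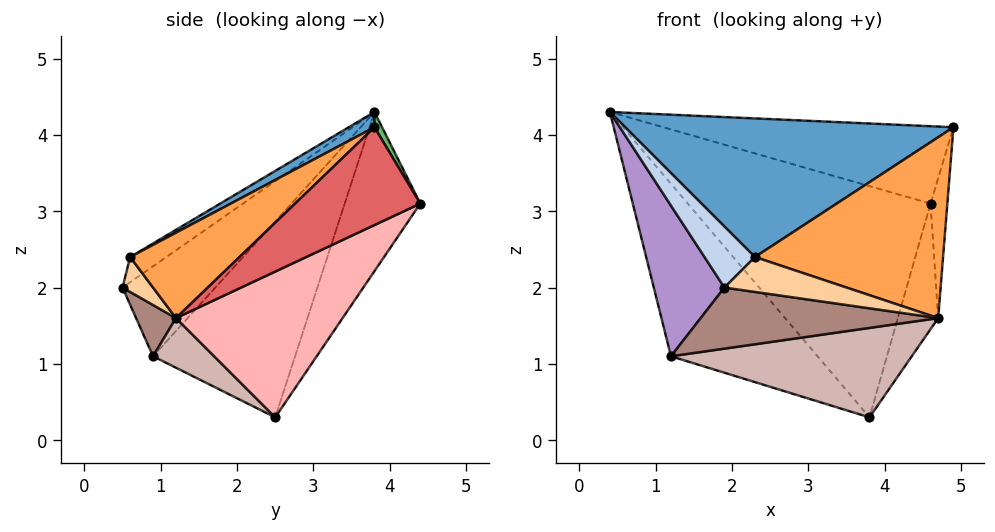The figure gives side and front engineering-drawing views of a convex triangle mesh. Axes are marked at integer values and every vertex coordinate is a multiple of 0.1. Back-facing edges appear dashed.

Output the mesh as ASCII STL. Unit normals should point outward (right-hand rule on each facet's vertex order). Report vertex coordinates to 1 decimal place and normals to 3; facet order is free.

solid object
 facet normal 0.039 -0.493 0.869
  outer loop
   vertex 2.3 0.6 2.4
   vertex 4.9 3.8 4.1
   vertex 0.4 3.8 4.3
  endloop
 endfacet
 facet normal -0.458 -0.639 0.618
  outer loop
   vertex 2.3 0.6 2.4
   vertex 0.4 3.8 4.3
   vertex 1.9 0.5 2.0
  endloop
 endfacet
 facet normal 0.381 -0.656 0.652
  outer loop
   vertex 2.3 0.6 2.4
   vertex 4.7 1.2 1.6
   vertex 4.9 3.8 4.1
  endloop
 endfacet
 facet normal 0.243 -0.970 0.000
  outer loop
   vertex 2.3 0.6 2.4
   vertex 1.9 0.5 2.0
   vertex 4.7 1.2 1.6
  endloop
 endfacet
 facet normal 0.023 0.860 0.509
  outer loop
   vertex 4.6 4.4 3.1
   vertex 0.4 3.8 4.3
   vertex 4.9 3.8 4.1
  endloop
 endfacet
 facet normal -0.259 0.832 -0.491
  outer loop
   vertex 4.6 4.4 3.1
   vertex 3.8 2.5 0.3
   vertex 0.4 3.8 4.3
  endloop
 endfacet
 facet normal 0.968 0.130 -0.213
  outer loop
   vertex 4.6 4.4 3.1
   vertex 4.9 3.8 4.1
   vertex 4.7 1.2 1.6
  endloop
 endfacet
 facet normal 0.890 0.216 -0.401
  outer loop
   vertex 4.6 4.4 3.1
   vertex 4.7 1.2 1.6
   vertex 3.8 2.5 0.3
  endloop
 endfacet
 facet normal -0.751 -0.572 0.330
  outer loop
   vertex 1.2 0.9 1.1
   vertex 1.9 0.5 2.0
   vertex 0.4 3.8 4.3
  endloop
 endfacet
 facet normal -0.537 0.554 -0.636
  outer loop
   vertex 1.2 0.9 1.1
   vertex 0.4 3.8 4.3
   vertex 3.8 2.5 0.3
  endloop
 endfacet
 facet normal 0.144 -0.858 -0.493
  outer loop
   vertex 1.2 0.9 1.1
   vertex 4.7 1.2 1.6
   vertex 1.9 0.5 2.0
  endloop
 endfacet
 facet normal 0.162 -0.639 -0.752
  outer loop
   vertex 1.2 0.9 1.1
   vertex 3.8 2.5 0.3
   vertex 4.7 1.2 1.6
  endloop
 endfacet
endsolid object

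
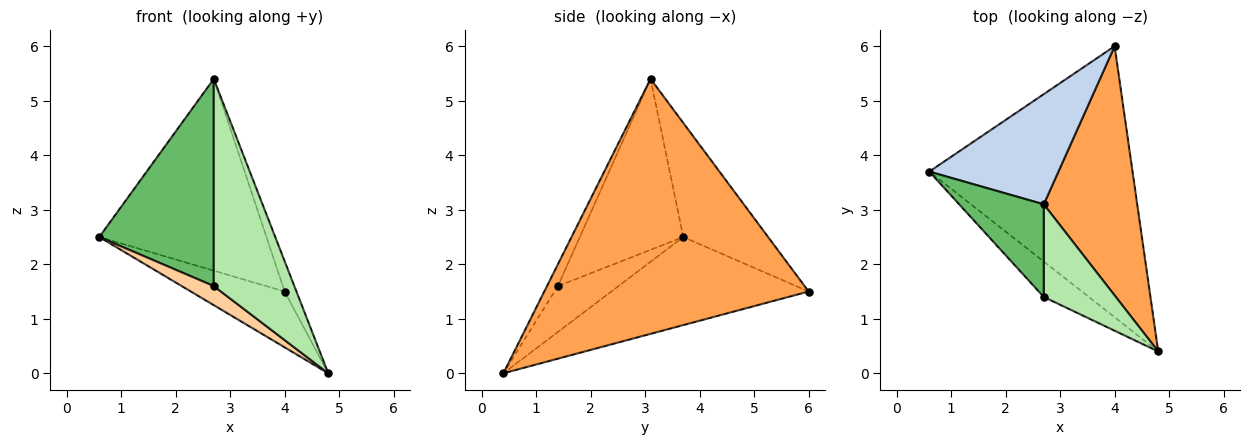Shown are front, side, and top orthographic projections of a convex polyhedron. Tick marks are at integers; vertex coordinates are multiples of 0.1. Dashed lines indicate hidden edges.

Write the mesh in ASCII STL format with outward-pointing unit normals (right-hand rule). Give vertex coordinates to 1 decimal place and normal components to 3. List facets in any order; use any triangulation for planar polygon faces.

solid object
 facet normal -0.391 0.186 -0.902
  outer loop
   vertex 4.0 6.0 1.5
   vertex 4.8 0.4 0.0
   vertex 0.6 3.7 2.5
  endloop
 endfacet
 facet normal -0.403 0.794 0.456
  outer loop
   vertex 2.7 3.1 5.4
   vertex 4.0 6.0 1.5
   vertex 0.6 3.7 2.5
  endloop
 endfacet
 facet normal 0.938 0.042 0.344
  outer loop
   vertex 2.7 3.1 5.4
   vertex 4.8 0.4 0.0
   vertex 4.0 6.0 1.5
  endloop
 endfacet
 facet normal -0.668 -0.353 -0.656
  outer loop
   vertex 2.7 1.4 1.6
   vertex 0.6 3.7 2.5
   vertex 4.8 0.4 0.0
  endloop
 endfacet
 facet normal -0.636 -0.704 0.315
  outer loop
   vertex 2.7 1.4 1.6
   vertex 2.7 3.1 5.4
   vertex 0.6 3.7 2.5
  endloop
 endfacet
 facet normal -0.123 -0.906 0.405
  outer loop
   vertex 2.7 1.4 1.6
   vertex 4.8 0.4 0.0
   vertex 2.7 3.1 5.4
  endloop
 endfacet
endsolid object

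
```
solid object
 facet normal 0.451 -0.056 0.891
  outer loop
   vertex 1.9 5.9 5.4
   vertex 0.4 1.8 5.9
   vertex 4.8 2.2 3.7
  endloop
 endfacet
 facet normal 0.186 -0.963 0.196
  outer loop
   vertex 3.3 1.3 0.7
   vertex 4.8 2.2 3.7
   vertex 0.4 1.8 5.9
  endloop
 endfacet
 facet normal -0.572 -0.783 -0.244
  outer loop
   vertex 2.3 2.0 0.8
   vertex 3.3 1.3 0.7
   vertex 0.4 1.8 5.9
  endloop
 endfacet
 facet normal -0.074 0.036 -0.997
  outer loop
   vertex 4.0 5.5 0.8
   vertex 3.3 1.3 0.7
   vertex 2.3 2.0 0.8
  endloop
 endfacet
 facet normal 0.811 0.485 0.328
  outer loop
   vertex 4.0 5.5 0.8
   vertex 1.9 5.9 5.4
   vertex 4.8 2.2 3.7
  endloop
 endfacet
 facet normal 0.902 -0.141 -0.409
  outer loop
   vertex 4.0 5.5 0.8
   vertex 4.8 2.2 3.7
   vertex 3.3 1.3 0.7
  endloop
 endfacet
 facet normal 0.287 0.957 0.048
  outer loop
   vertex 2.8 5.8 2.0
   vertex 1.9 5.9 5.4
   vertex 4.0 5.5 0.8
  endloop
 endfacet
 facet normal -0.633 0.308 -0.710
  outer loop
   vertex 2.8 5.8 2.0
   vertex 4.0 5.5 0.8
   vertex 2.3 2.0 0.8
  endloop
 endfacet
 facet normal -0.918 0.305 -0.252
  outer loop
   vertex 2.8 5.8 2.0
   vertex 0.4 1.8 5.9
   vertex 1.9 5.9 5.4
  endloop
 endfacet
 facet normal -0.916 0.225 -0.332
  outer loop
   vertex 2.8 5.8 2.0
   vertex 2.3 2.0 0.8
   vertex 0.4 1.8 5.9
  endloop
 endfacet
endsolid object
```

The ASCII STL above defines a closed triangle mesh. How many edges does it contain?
15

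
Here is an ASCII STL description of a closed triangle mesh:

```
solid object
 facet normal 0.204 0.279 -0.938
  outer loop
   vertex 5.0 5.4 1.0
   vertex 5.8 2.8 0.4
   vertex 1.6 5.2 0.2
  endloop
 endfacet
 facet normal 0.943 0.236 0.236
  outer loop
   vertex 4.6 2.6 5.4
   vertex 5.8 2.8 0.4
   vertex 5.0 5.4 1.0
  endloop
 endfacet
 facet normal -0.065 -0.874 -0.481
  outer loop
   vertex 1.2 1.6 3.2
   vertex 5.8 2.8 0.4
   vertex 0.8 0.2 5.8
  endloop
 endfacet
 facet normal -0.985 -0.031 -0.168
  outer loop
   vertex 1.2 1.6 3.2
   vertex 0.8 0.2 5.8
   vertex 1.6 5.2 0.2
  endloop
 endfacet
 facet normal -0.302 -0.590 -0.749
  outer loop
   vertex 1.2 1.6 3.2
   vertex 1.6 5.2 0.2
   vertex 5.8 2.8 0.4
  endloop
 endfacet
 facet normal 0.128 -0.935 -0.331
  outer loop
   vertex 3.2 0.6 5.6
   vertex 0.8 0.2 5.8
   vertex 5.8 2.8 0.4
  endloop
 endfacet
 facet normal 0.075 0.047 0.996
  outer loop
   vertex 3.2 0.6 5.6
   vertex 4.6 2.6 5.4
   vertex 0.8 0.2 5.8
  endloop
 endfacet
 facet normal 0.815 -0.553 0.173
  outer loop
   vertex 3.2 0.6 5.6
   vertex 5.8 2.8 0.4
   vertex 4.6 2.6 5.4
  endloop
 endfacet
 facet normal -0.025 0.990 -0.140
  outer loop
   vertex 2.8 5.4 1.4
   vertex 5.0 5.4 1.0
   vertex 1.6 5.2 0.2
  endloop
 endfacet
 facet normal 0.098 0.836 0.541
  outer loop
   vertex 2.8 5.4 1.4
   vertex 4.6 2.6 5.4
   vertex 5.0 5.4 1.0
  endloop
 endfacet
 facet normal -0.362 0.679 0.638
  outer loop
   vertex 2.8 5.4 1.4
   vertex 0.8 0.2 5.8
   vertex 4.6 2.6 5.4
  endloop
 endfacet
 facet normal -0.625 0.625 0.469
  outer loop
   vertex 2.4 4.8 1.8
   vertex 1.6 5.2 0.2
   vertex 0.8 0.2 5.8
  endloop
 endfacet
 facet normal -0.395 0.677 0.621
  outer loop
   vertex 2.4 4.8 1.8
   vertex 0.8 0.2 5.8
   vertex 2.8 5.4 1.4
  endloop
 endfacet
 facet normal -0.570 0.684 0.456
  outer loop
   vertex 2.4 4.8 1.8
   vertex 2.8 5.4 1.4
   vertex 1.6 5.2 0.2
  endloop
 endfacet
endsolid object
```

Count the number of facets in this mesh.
14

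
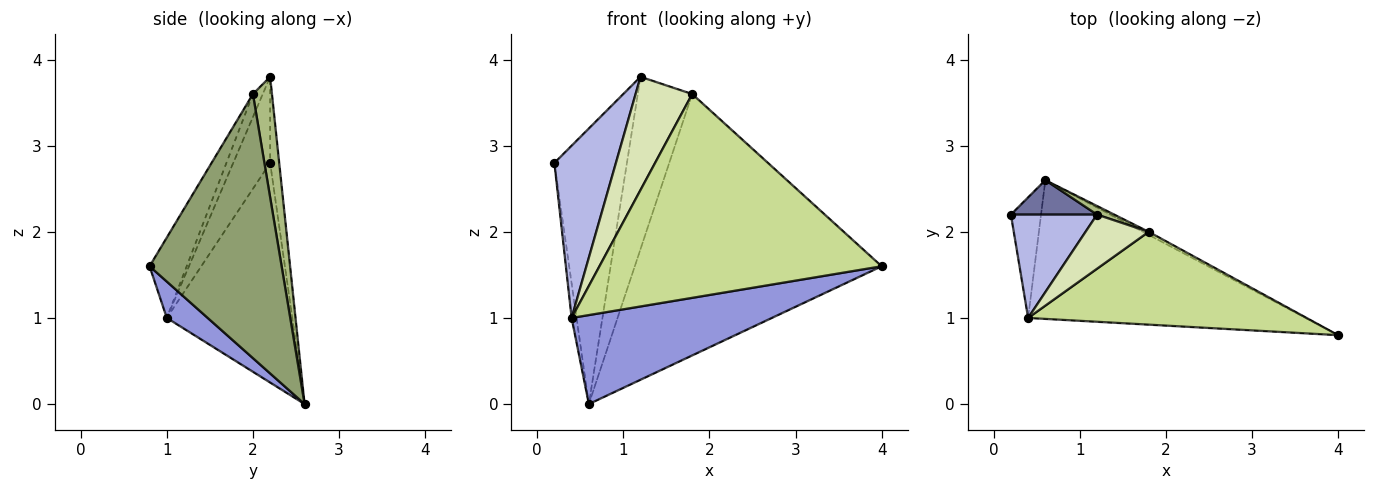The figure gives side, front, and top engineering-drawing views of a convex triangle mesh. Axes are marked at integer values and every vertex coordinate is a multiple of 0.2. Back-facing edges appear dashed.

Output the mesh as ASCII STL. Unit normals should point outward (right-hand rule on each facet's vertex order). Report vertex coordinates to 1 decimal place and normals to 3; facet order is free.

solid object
 facet normal -0.123 0.985 0.123
  outer loop
   vertex 1.2 2.2 3.8
   vertex 0.6 2.6 0.0
   vertex 0.2 2.2 2.8
  endloop
 endfacet
 facet normal -0.990 0.039 -0.136
  outer loop
   vertex 0.4 1.0 1.0
   vertex 0.2 2.2 2.8
   vertex 0.6 2.6 0.0
  endloop
 endfacet
 facet normal 0.110 -0.537 -0.837
  outer loop
   vertex 0.4 1.0 1.0
   vertex 0.6 2.6 0.0
   vertex 4.0 0.8 1.6
  endloop
 endfacet
 facet normal -0.457 -0.762 0.457
  outer loop
   vertex 0.4 1.0 1.0
   vertex 1.2 2.2 3.8
   vertex 0.2 2.2 2.8
  endloop
 endfacet
 facet normal 0.472 0.882 -0.010
  outer loop
   vertex 1.8 2.0 3.6
   vertex 4.0 0.8 1.6
   vertex 0.6 2.6 0.0
  endloop
 endfacet
 facet normal 0.330 0.943 0.047
  outer loop
   vertex 1.8 2.0 3.6
   vertex 0.6 2.6 0.0
   vertex 1.2 2.2 3.8
  endloop
 endfacet
 facet normal -0.119 -0.904 0.412
  outer loop
   vertex 1.8 2.0 3.6
   vertex 0.4 1.0 1.0
   vertex 4.0 0.8 1.6
  endloop
 endfacet
 facet normal -0.155 -0.891 0.426
  outer loop
   vertex 1.8 2.0 3.6
   vertex 1.2 2.2 3.8
   vertex 0.4 1.0 1.0
  endloop
 endfacet
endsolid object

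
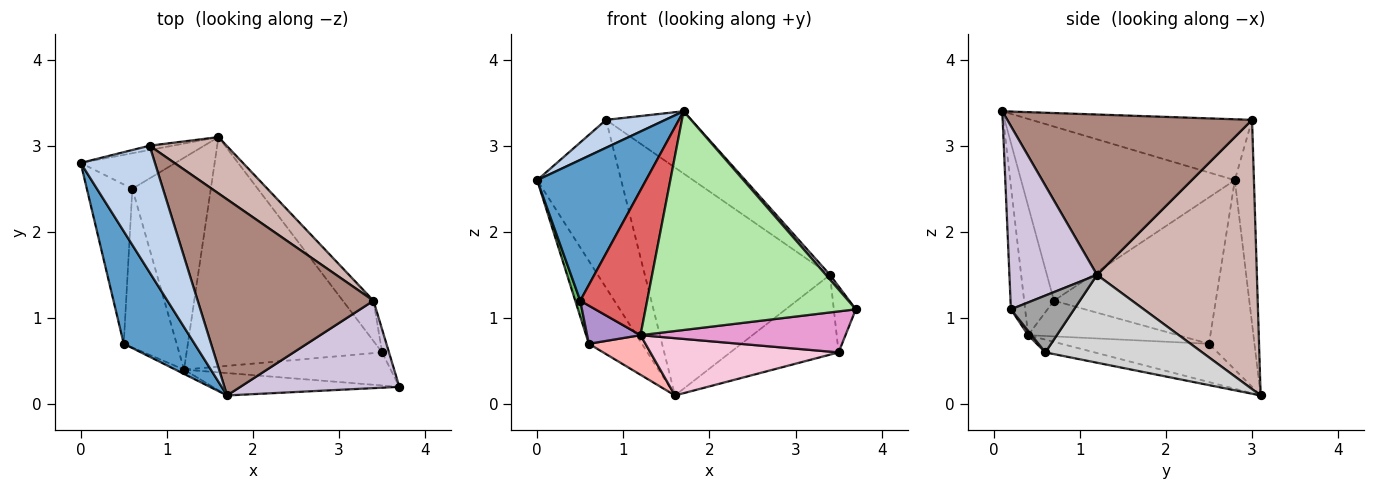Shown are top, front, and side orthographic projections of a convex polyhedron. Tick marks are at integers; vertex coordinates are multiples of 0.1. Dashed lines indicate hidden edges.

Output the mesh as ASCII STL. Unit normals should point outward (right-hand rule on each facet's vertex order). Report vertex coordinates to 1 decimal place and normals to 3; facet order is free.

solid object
 facet normal -0.838 -0.427 0.341
  outer loop
   vertex 0.5 0.7 1.2
   vertex 1.7 0.1 3.4
   vertex 0.0 2.8 2.6
  endloop
 endfacet
 facet normal -0.625 -0.168 0.762
  outer loop
   vertex 0.8 3.0 3.3
   vertex 0.0 2.8 2.6
   vertex 1.7 0.1 3.4
  endloop
 endfacet
 facet normal -0.222 0.975 -0.025
  outer loop
   vertex 0.8 3.0 3.3
   vertex 1.6 3.1 0.1
   vertex 0.0 2.8 2.6
  endloop
 endfacet
 facet normal -0.619 0.722 -0.309
  outer loop
   vertex 0.6 2.5 0.7
   vertex 0.0 2.8 2.6
   vertex 1.6 3.1 0.1
  endloop
 endfacet
 facet normal -0.954 -0.029 -0.297
  outer loop
   vertex 0.6 2.5 0.7
   vertex 0.5 0.7 1.2
   vertex 0.0 2.8 2.6
  endloop
 endfacet
 facet normal -0.067 -0.993 -0.102
  outer loop
   vertex 1.2 0.4 0.8
   vertex 3.7 0.2 1.1
   vertex 1.7 0.1 3.4
  endloop
 endfacet
 facet normal -0.407 -0.913 -0.027
  outer loop
   vertex 1.2 0.4 0.8
   vertex 1.7 0.1 3.4
   vertex 0.5 0.7 1.2
  endloop
 endfacet
 facet normal -0.432 -0.166 -0.886
  outer loop
   vertex 1.2 0.4 0.8
   vertex 0.6 2.5 0.7
   vertex 1.6 3.1 0.1
  endloop
 endfacet
 facet normal -0.548 -0.195 -0.813
  outer loop
   vertex 1.2 0.4 0.8
   vertex 0.5 0.7 1.2
   vertex 0.6 2.5 0.7
  endloop
 endfacet
 facet normal 0.755 -0.035 0.655
  outer loop
   vertex 3.4 1.2 1.5
   vertex 1.7 0.1 3.4
   vertex 3.7 0.2 1.1
  endloop
 endfacet
 facet normal 0.656 0.228 0.719
  outer loop
   vertex 3.4 1.2 1.5
   vertex 0.8 3.0 3.3
   vertex 1.7 0.1 3.4
  endloop
 endfacet
 facet normal 0.642 0.744 0.184
  outer loop
   vertex 3.4 1.2 1.5
   vertex 1.6 3.1 0.1
   vertex 0.8 3.0 3.3
  endloop
 endfacet
 facet normal 0.013 -0.778 -0.628
  outer loop
   vertex 3.5 0.6 0.6
   vertex 3.7 0.2 1.1
   vertex 1.2 0.4 0.8
  endloop
 endfacet
 facet normal -0.063 -0.242 -0.968
  outer loop
   vertex 3.5 0.6 0.6
   vertex 1.2 0.4 0.8
   vertex 1.6 3.1 0.1
  endloop
 endfacet
 facet normal 0.938 0.327 -0.114
  outer loop
   vertex 3.5 0.6 0.6
   vertex 3.4 1.2 1.5
   vertex 3.7 0.2 1.1
  endloop
 endfacet
 facet normal 0.791 0.546 -0.276
  outer loop
   vertex 3.5 0.6 0.6
   vertex 1.6 3.1 0.1
   vertex 3.4 1.2 1.5
  endloop
 endfacet
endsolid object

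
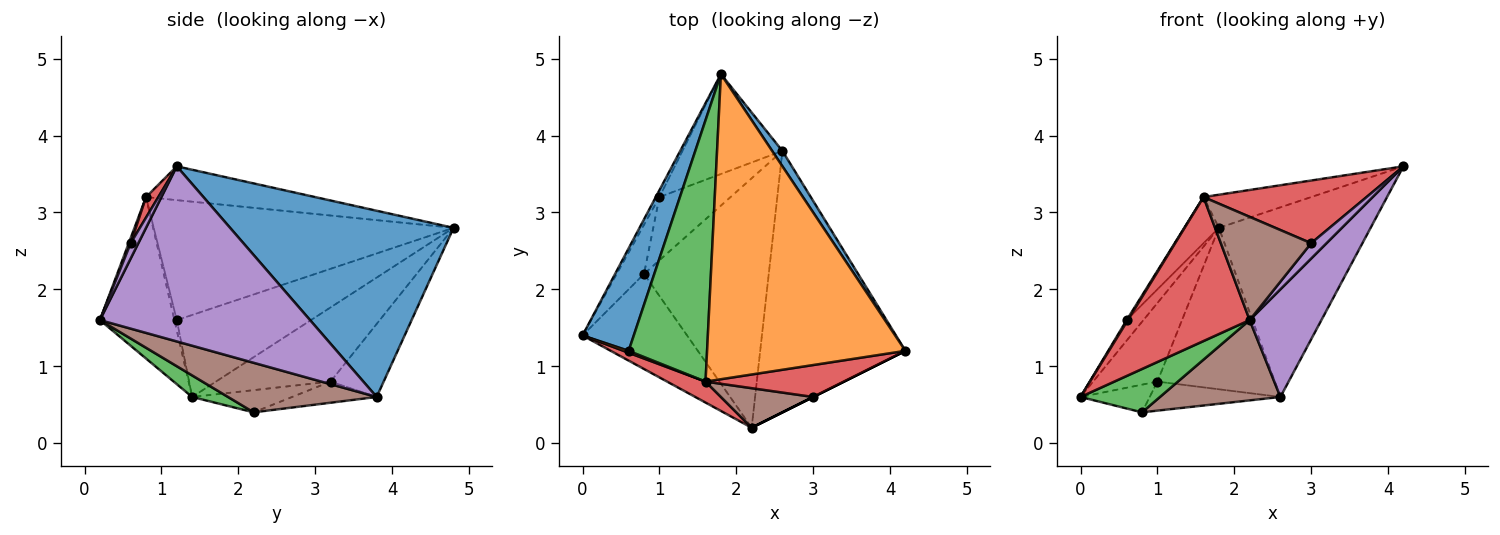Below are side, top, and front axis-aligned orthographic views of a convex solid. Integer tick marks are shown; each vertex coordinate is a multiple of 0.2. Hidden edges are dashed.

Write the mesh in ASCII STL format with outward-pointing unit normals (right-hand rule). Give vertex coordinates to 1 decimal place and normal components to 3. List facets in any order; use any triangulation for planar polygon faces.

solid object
 facet normal 0.826 0.561 0.045
  outer loop
   vertex 2.6 3.8 0.6
   vertex 1.8 4.8 2.8
   vertex 4.2 1.2 3.6
  endloop
 endfacet
 facet normal -0.167 0.106 0.980
  outer loop
   vertex 1.6 0.8 3.2
   vertex 4.2 1.2 3.6
   vertex 1.8 4.8 2.8
  endloop
 endfacet
 facet normal 0.184 -0.408 -0.894
  outer loop
   vertex 2.2 0.2 1.6
   vertex 0.0 1.4 0.6
   vertex 0.8 2.2 0.4
  endloop
 endfacet
 facet normal -0.518 -0.847 0.123
  outer loop
   vertex 2.2 0.2 1.6
   vertex 1.6 0.8 3.2
   vertex 0.0 1.4 0.6
  endloop
 endfacet
 facet normal 0.744 -0.254 -0.617
  outer loop
   vertex 2.2 0.2 1.6
   vertex 2.6 3.8 0.6
   vertex 4.2 1.2 3.6
  endloop
 endfacet
 facet normal 0.354 -0.287 -0.890
  outer loop
   vertex 2.2 0.2 1.6
   vertex 0.8 2.2 0.4
   vertex 2.6 3.8 0.6
  endloop
 endfacet
 facet normal -0.871 0.489 -0.043
  outer loop
   vertex 1.0 3.2 0.8
   vertex 0.0 1.4 0.6
   vertex 1.8 4.8 2.8
  endloop
 endfacet
 facet normal -0.578 0.400 -0.711
  outer loop
   vertex 1.0 3.2 0.8
   vertex 0.8 2.2 0.4
   vertex 0.0 1.4 0.6
  endloop
 endfacet
 facet normal -0.359 0.794 -0.491
  outer loop
   vertex 1.0 3.2 0.8
   vertex 1.8 4.8 2.8
   vertex 2.6 3.8 0.6
  endloop
 endfacet
 facet normal -0.261 0.403 -0.877
  outer loop
   vertex 1.0 3.2 0.8
   vertex 2.6 3.8 0.6
   vertex 0.8 2.2 0.4
  endloop
 endfacet
 facet normal -0.843 0.105 0.527
  outer loop
   vertex 0.6 1.2 1.6
   vertex 1.8 4.8 2.8
   vertex 0.0 1.4 0.6
  endloop
 endfacet
 facet normal -0.816 -0.408 0.408
  outer loop
   vertex 0.6 1.2 1.6
   vertex 0.0 1.4 0.6
   vertex 1.6 0.8 3.2
  endloop
 endfacet
 facet normal -0.833 0.096 0.545
  outer loop
   vertex 0.6 1.2 1.6
   vertex 1.6 0.8 3.2
   vertex 1.8 4.8 2.8
  endloop
 endfacet
 facet normal 0.067 -0.889 0.453
  outer loop
   vertex 3.0 0.6 2.6
   vertex 4.2 1.2 3.6
   vertex 1.6 0.8 3.2
  endloop
 endfacet
 facet normal 0.447 -0.894 0.000
  outer loop
   vertex 3.0 0.6 2.6
   vertex 2.2 0.2 1.6
   vertex 4.2 1.2 3.6
  endloop
 endfacet
 facet normal 0.020 -0.934 0.358
  outer loop
   vertex 3.0 0.6 2.6
   vertex 1.6 0.8 3.2
   vertex 2.2 0.2 1.6
  endloop
 endfacet
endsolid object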